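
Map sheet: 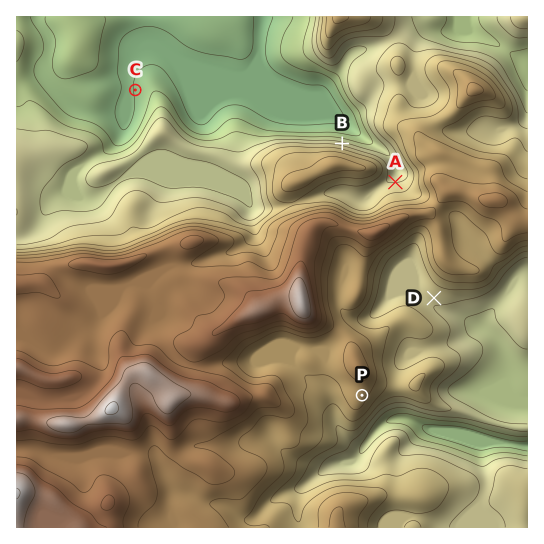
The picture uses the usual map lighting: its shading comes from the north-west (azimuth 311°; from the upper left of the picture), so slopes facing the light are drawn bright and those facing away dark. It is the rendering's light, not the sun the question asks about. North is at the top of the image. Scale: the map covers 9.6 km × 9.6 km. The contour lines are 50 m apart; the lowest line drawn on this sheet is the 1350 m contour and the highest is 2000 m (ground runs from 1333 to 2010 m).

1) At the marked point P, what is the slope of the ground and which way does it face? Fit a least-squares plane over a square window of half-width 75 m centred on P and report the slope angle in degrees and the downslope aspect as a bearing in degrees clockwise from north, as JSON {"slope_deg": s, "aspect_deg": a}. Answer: {"slope_deg": 6, "aspect_deg": 125}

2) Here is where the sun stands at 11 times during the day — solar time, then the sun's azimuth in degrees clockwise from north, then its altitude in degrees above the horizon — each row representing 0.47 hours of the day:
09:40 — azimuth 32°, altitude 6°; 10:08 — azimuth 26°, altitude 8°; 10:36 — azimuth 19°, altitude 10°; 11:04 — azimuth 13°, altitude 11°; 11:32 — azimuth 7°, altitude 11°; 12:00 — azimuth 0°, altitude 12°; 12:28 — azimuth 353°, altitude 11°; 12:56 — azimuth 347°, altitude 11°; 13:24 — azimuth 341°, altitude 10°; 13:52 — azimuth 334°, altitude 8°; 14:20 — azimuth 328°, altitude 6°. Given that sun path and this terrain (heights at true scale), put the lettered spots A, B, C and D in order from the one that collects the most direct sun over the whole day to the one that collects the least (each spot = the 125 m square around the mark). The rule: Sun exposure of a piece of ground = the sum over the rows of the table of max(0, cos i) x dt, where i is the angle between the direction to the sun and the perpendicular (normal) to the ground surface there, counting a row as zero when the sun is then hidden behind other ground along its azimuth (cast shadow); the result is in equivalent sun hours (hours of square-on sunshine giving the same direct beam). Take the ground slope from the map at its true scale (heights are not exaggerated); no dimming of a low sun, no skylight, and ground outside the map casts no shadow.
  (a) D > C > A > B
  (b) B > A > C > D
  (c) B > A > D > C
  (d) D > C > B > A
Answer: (b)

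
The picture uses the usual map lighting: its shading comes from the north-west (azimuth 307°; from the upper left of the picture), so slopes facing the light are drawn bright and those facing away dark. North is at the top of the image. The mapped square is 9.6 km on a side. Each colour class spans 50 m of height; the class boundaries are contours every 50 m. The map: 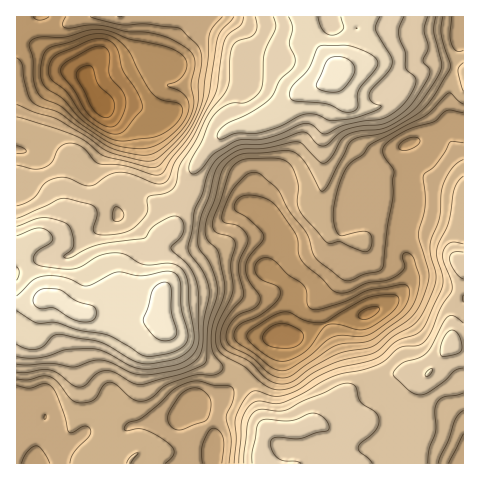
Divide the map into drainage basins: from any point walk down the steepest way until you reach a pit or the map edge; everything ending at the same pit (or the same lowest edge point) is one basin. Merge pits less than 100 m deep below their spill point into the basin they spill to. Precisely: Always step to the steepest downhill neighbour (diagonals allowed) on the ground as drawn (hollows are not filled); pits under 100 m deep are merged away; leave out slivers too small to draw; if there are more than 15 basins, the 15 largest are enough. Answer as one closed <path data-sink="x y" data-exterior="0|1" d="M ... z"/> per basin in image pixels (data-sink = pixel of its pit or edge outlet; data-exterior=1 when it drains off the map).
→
<path data-sink="280 335" data-exterior="0" d="M463 16l-95 0 0 22-2 9-5 9-7 8-15 7-11 11-28 10-21 20-22 10-29 8-22 20-13 19-3 21-13 19-3 20-7 5-3 5-2 17 3 28-3 15 0 21-24-3-22-17-12 2-20 12-9-3-19-13-13 0-9 4-18 2 1 160 245 0-2-9 1-15 6-13 31 2 15-6 6 0 14-12 14-18 48-19 29 2 8-7 19-26 7 4 6 1z"/><path data-sink="102 104" data-exterior="0" d="M367 16l-350 0-1 286 40-4 19 13 9 3 20-12 12-2 22 17 8 2 15 0 1-20 3-15-3-28 2-17 3-5 7-5 3-20 13-19 3-21 10-15 25-24 29-8 22-10 21-20 28-10 11-11 15-7 7-8 5-9 2-9z"/><path data-sink="463 463" data-exterior="1" d="M451 343l-25 32-31-1-41 15-14 10-7 12-10 10-7 3 9 3 5 5 4 10 5 22 125-1 0-114z"/>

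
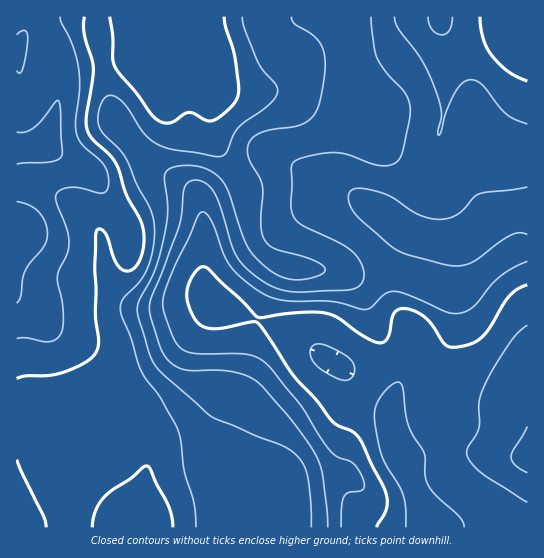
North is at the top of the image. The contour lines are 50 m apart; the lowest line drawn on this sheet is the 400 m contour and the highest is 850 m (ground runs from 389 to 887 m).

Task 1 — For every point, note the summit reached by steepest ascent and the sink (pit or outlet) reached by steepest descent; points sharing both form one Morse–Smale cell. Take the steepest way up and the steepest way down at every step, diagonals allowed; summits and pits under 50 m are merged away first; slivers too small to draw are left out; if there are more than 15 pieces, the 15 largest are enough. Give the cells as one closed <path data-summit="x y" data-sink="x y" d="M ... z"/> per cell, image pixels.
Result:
<path data-summit="17 226" data-sink="527 457" d="M95 16l-79 1 0 510 511 1 1-367-29-1-13-5-7 0-45 34-9 2-37-40-8-13-1-8-20-15-10-3-9 35-1 20 5 16 19 18-9-4-16 0-25 10-90 69-11 13-1 10-7-16 0-61-4-21-14-17-32-17-17-17-20-25-12-42-9-49z"/><path data-summit="170 17" data-sink="527 457" d="M326 16l-230 1 0 17 7 36 9 41 5 14 20 25 17 17 32 17 14 17 4 21 0 61 6 14 2-8 11-13 82-64 22-12 11-3 21 1-15-15-5-16 1-20 9-36-24-3-12-4-24-13-22-1 12-2 8-4 8-7 16-35 18-16z"/><path data-summit="17 226" data-sink="527 29" d="M527 16l-186 0-10 9 16 19 18 11 12-2 14-6 12-8 10-12 2 7-10 10-35 19-11 10-7 14-3 24 10 4 20 15 1 8 8 13 37 40 9-2 45-34 7 0 13 5 29-1z"/><path data-summit="170 17" data-sink="527 29" d="M330 25l-19 17-16 35-8 7-20 7 22 0 32 16 28 4 3-24 7-14 11-10 35-19 10-10-2-7-10 12-12 8-14 6-12 2-18-11z"/>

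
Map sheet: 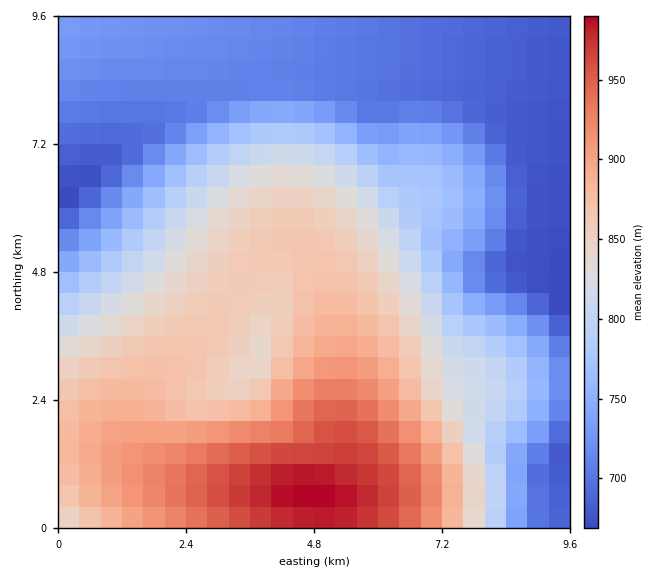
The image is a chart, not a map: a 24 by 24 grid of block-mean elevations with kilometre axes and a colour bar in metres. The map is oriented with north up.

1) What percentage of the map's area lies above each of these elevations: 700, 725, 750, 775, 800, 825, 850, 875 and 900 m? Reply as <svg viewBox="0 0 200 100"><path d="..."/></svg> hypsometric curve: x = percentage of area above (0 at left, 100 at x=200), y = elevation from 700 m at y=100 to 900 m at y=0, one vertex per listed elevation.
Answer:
<svg viewBox="0 0 200 100"><path d="M166 100l-30-12-12-13-12-13-12-12-12-12-14-13-28-13-15-12"/></svg>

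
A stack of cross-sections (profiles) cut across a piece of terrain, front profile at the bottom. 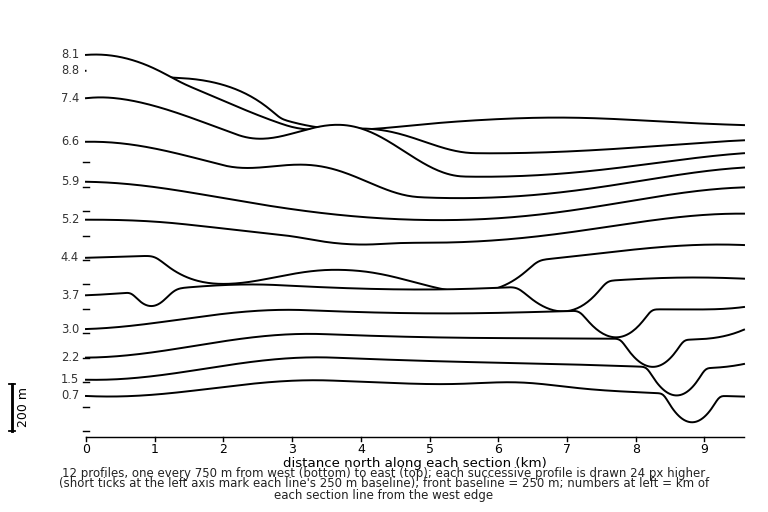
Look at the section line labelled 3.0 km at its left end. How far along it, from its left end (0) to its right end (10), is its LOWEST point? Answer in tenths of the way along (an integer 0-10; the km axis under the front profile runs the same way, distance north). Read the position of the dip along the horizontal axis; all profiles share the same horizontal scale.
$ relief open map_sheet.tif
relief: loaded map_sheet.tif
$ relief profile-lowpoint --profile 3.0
8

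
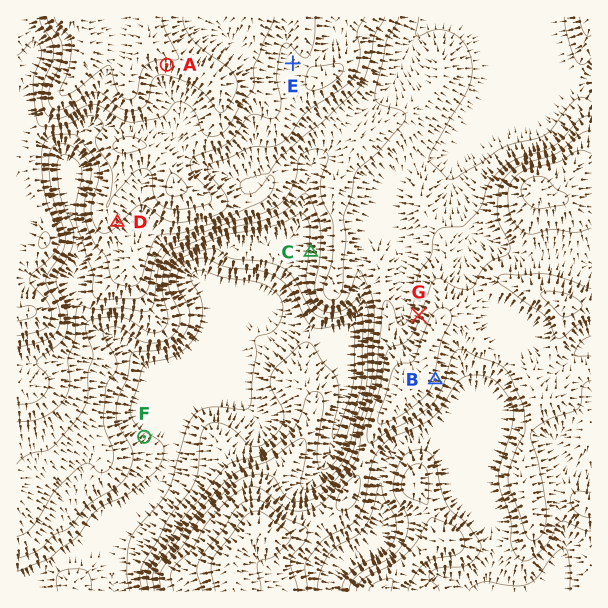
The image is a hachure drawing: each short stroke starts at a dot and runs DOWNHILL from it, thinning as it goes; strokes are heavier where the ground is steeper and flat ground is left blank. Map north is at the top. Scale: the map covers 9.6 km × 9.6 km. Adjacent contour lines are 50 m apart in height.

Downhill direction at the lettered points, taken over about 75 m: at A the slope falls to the S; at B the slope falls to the E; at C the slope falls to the W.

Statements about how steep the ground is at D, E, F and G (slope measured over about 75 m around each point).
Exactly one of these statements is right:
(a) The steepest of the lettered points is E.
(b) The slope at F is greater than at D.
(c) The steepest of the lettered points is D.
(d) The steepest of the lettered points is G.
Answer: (d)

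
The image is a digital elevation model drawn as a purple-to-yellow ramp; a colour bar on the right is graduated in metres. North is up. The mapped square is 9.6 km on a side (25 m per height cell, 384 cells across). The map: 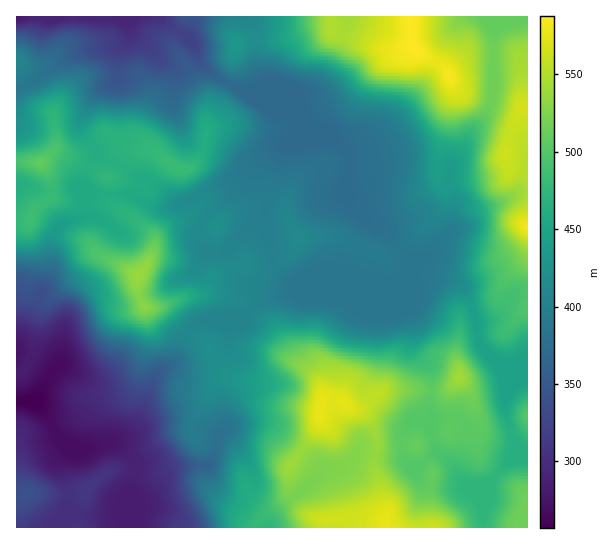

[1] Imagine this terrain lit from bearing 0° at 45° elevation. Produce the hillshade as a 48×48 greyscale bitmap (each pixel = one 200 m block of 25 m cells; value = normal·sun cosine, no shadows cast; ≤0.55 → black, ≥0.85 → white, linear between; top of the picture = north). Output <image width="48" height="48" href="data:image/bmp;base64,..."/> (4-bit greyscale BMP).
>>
<image width="48" height="48" href="data:image/bmp;base64,Qk32BAAAAAAAAHYAAAAoAAAAMAAAADAAAAABAAQAAAAAAIAEAAATCwAAEwsAABAAAAAAAAAAAAAAABEREQAiIiIAMzMzAERERABVVVUAZmZmAHd3dwCIiIgAmZmZAKqqqgC7u7sAzMzMAN3d3QDu7u4A////AGZ3iIiIiIiYdVeJh2ZomYiIiKu7y5iZmGZniHeIiIiHZWiZl2aJqpmZmau7y5iJmHZnh3d4iIh2VYmYmGeaqqqpmqqrupiIiJmZmId3d3d3Z5mImHeJmaqpqqmZmIiImaq7qql3d3d3iqmJl2d4iJmZqqmIh3d5q6qqqrqYiIh3iZmahnh3iIiJmpiIdmZ5q5mZmZqqiHdlVnmqd5qHdniIiIeIdnd3mZmIiIiZiHZEVnmpiaqWVWeIiIeHd3d3h4iId3d3eHZVd3iZmaqGVWZ3iImHd4d4hpmYd3ZmZ3d3d3eIiYh2Z2VXd4iIiIeJhqqYd3dmZmZ4h2ZmeHd3d2ZnZneId3iaiJmId3d2ZmZnh2ZWeIiZiHiHZmd3ZniZmnd4iIh3Zmd3h3ZniZqpmZmYh3eIZXiYm2Z4mZh3ZWeIiHd4iId4qqmaqZmZhnmYiXd4mYdmZVeIiIiZh1Vpqqq8zLupmaqYiId3iGVVVURnd4iZhmeKq83d3MuZq7uXeId3d1Q0RDNGd4mIiJq7ze/u3Luqq7p1Z3dmdlMhERNWeJmZq7zd3u7t3czLuphlVWZWZlMQABJGiZiZqr3u3My7vMvLuph3ZVVVVUMzISIkZ4iImrzNy6qZmaqqqpd4dlZkMzRmVWZTRWd4iru7upiIiImaqpdnh2Z1ISV2Z5uoZmeIiJmZmIiIiIiZq5d3iHZmQkZlZ3m7qYiIiIiIiIiIiIiJqoeHd1VFVERFeGV5qZiHeHd4iIiIiIiImGZ3ZjNFVDRYqnVXiZmIiHZneIh3eIiIiHd3dhI0RVebzKd4iJmYiIdmd3d4iIiIiIiHZSI0V4m7u6mJh3eJiIh3d3iJmHd3iJmGVERGeaqpiauYd3eIiIiIiImZmId3eJmGRXZWeaqHeLyoeIiIiIiZmZmYiIh3Zmd3eIhlV4h4iaqpiJmIiIiZmZmIh3d3ZmZoqpmGd3iImYd3iImYiImIiIiIiHdmZmVHmomHiId3iHZUV4iZiJmIiIiIiIdmdmVFaHZnd3d3eHZDNGiImZmIiIiIiIh3d2ZmZ1Vnd3iYd3ZnZEaIiZmYiIiIiIiHeHdnd5mXd4iId3eap2VoiZmZiIiIiIiHd4d3iMy5iZiIiImrqHZWeIiZmYiIiHd2ZniYiLuqmqiIiavLqHdmeIiIiIeHd3ZVRGiZh5mJmqqqq83bmYh3iIiIh3d3d2VDM0eJh5iJibzd3dzKmqmamYiId2ZmZVQzMiWJh6qqma3u7cqpq7u7mIiId2VDMzNEQzWJmKzcupvMy6mavMy5iIiHd2QgABJFVmaImYrNypiaqqqqrMp3eHdmZUMQAAFGZ4iImWiby6mZmaqpq5ZFZmQyIiIhESJGiIiIiYmZq7uqqqqYqWVFVEMhAAE1VVVomYiIiLu6maqqqqiJqHdmVERDACNXiHeJqZiIidzMqZmZqZiah3eId2ZlRFeImIiZqpmJquzN3LuqmZmXZnmpiIdmZ4iJiIiImqmJqu3N7cu6maqWZ4qpmIh2eIiYiIiIiqmImg=="/>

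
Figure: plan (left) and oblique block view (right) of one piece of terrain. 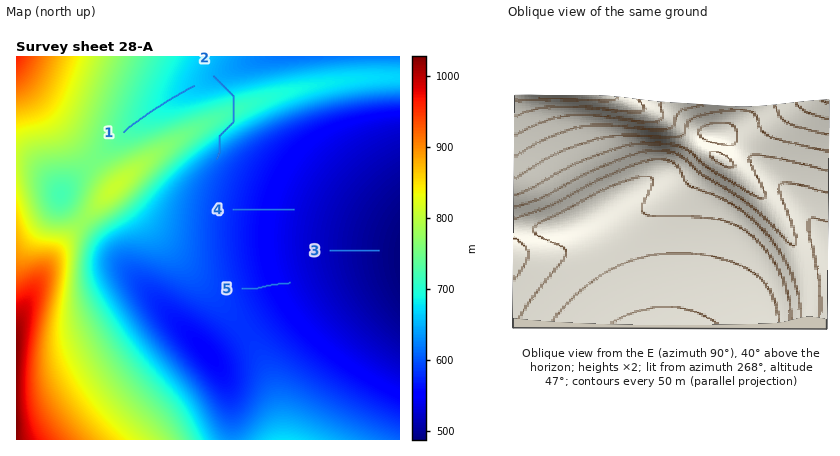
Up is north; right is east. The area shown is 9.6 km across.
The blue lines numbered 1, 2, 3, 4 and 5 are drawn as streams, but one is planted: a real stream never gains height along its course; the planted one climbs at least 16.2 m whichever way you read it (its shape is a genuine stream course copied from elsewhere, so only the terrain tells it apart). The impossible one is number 2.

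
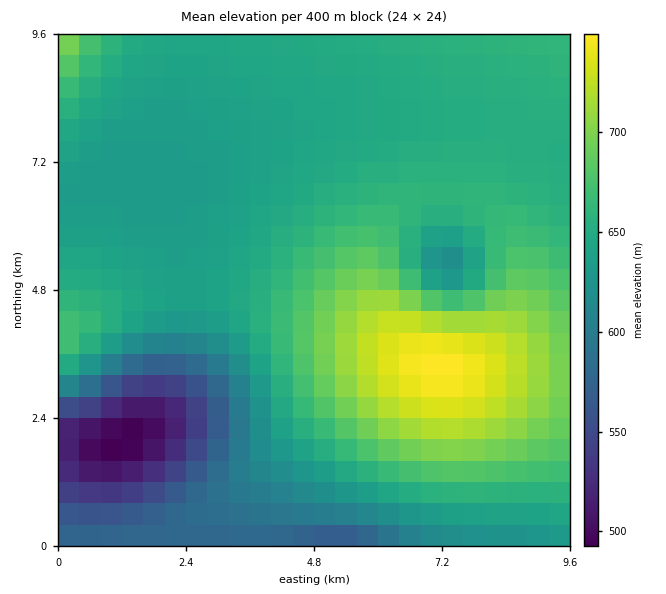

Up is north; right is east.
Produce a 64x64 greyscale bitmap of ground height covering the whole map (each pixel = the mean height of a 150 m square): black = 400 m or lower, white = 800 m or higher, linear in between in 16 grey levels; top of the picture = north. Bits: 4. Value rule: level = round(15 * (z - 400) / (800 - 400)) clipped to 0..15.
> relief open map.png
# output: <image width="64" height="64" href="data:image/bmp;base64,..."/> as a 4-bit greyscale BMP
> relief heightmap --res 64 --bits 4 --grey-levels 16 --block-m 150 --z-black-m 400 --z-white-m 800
<image width="64" height="64" href="data:image/bmp;base64,Qk12CAAAAAAAAHYAAAAoAAAAQAAAAEAAAAABAAQAAAAAAAAIAAATCwAAEwsAABAAAAAAAAAAAAAAABEREQAiIiIAMzMzAERERABVVVUAZmZmAHd3dwCIiIgAmZmZAKqqqgC7u7sAzMzMAN3d3QDu7u4A////AHd3d3d3d3d3d3d3d3d3ZmZmZmZmd3eIiIiIiIiIiIiJd3d3d3d3d3d3d3d3d3d3d3ZmZ3d3eIiIiIiIiIiJmZlmZmZmd3d3d3d3d3d3d3d3d3d3d4iIiIiJmZmZmZmZmWZmZmZmZ3d3d3d3d3d3d3d3d4iIiIiJmZmZmZmZmZmZZmZmZmZmZ3d3d3d3d3d3iIiIiIiImZmZmZmZmZmZmZlmZVVWZmZmZ3d3d3d3eIiIiIiIiZmZmZmZmZmZmZmZmVVVVVVVZmZmd3d3d3iIiIiIiJmZmZmZqqqqqqqqqqqqVVVVVVVVZmZnd3d4iIiIiIiZmZmZqqqqqqqqqqqqqqpVVERERVVVZmZ3d3iIiIiImZmZmqqqqqqqqqqqqqqqqlVERERERVVWZnd3eIiIiJmZmZqqqqqqq7u7uqqqqqqqVERERERERVVmZ3d4iIiJmZmZqqqqq7u7u7u7u7uqqqpUREQzREREVVZmd3iIiJmZmaqqqru7u7u7u7u7u7u6qlREQzMzRERVVmZ3eIiJmZmaqqqru7u7u7u7u7u7u7u7VEREMzNEREVVZnd4iJmZmaqqq7u7u8zMzMzMu7u7u7tEREREM0RERVVmZ3iImZmaqqq7u7vMzMzMzMzMu7u7u1VURERERERFVWZneIiZmaqqq7u7zMzMzMzMzMzMu7u7VVVUREREREVVZmd4iJmaqqq7u7zMzMzMzMzMzMzLu7tmZlVUREREVVVmd3iImZqqq7u7zMzMzd3d3czMzMy7u3d2ZlVVVFVVVmZ3eImZqqqru7zMzM3d3d3d3MzMzLu7h3dmZVVVVVVmZneIiZmqqru7vMzM3d3d3d3dzMzMy7uIh3dmZlVVVmZnd4iJmaqqu7vMzM3d3d3d3d3czMzLu5mIh3dmZmZmZnd4iJmaqqu7u8zMzd3d3d3d3dzMzMu7qZmIh3d2ZmZ3d4iImZqqq7u8zMzd3d3d3d3d3MzMy7uqmZiId3d3d3d4iImZqqqru7zMzN3d3d3d3d3czMzLu6qpmZiIh3d3eIiImZmqqqu7vMzM3d3d3d3d3dzMzMu7qqqpmYiIiIiIiImZmaqqu7u8zMzN3d3d3d3czMzMu7uqqqqZmYiIiIiImZmaqqq7u7zMzM3d3d3MzMzMzMy7u6qqqpmZmZmIiZmZmZqqqqu7vMzMzMzMzMzMzMzMy7u7qqqqqZmZmZmZmZmZmqqqq7u7zMzMzMzMy7zMzMy7u7uqqqqpmZmZmZmZmZmaqqqru7vMzMzMy7u7u7u7u7u7u6qqqpmZmZmZmZmZmZqqqqu7u7zMzMu7uqqqu7u7u7u7qqqpmZmZmZmZmZmZmqqqqru7u7zLu7qqqqqqu7u7u7qamZmZmZmZmZmZmZmaqqqqu7u7u7u7qpmZmaqru7u7qpmZmZmZmZmZmZmZmZmqqqqru7u7u7qpmYiZmqq7u7qqmZmZmZmZmZmZmZmZmaqqqqq7u7u7qqmYiImaqqu7qqqZmZmZmZmZmZmZmZmZmqqqqqu7u7qqmYiIiZqqqqqqqpmZmZmZmZmZmZmZmZmaqqqqqru7qqqZmIiZmqqqqqqqmZmZmZmZmZmZmZmZmZmqqqqqqqqqqpmZiZmaqqqqqqqZmZmZmZmZmZmZmZmZmaqqqqqqqqqqmZmZmZqqqqqqqpmZmZmZmZmZmZmZmZmZmqqqqqqqqqqpmZmZqqqqqqqqmZmZmZmZmZmZmZmZmZmZqqqqqqqqqqqZmZqqqqqqqqqZmZmZmZmZmZmZmZmZmZmaqqqqqqqqqqqqqqqqqqqqqpmZmZmZmZmZmZmZmZmZmZmqqqqqqqqqqqqqqqqqqqqqmZmZmZmZmZmZmZmZmZmZmZqqqqqqqqqqqqqqqqqqqqqZmZmZmZmZmZmZmZmZmZmZmZqqqqqqqqqqqqqqqqqqqZmZmZmZmZmZmZmZmZmZmZmZmZqqqqqqqqqqqqqqqqqZmZmZmZmZmZmZmZmZmZmZmZmZmZqqqqqqqqqqqqqqqZmZmZmZmZmZmZmZmZmZmZmZmZmZmZqqqqqqqqqqqqmZmZmZmZmZmZmZmZmZmZmZmZmZmZmZmZmaqqqqqqqpmZmZmZmZmZmZmZmZmZmZmZmZmZmZmZmZmZmZmZmZmZmZmZmZmZmZmZmZmZmZmZmZmZmZmZmZmZmZmZmZmZmZmZmZmZmZmZmZmZmZmZmZmZmZmZmZmZmZmZmZmZmZmZmZmZmZmZmZmZmZmZmZmZmZmZmZmZmZmZmZmZmZmZmZmZmZmZmpmZmZmZmZmZmZmZmZmZmZmZmZmZmZmZmZmZmZmZmZqqqZmZmZmZmZmZmZmZmZmZmZmZmZmZmZmZmZmZmZmaqqqpmZmZmZmZmZmZmZmZmZmZmZmZmZmZmZmZmZmZqqqqqqqZmZmZmZmZmZmZmZmZmZmZmZmZmZmZmZmZmaqqqqqqqqmZmZmZmZmZmZmZmZmZmZmZmZmZmZmZmZmqqqqqqqqqqpmZmZmZmZmZmZmZmZmZmZmZmZmZmZmZqqqqqqqqq6qqqZmZmZmZmZmZmZmZmZmZmZmZmZmZmaqqqqqqqqqruqqpmZmZmZmZmZmZmZmZmZmZmZmZmZmqqqqqqqqqqqu6qqqZmZmZmZmZmZmZmZmZmZmZmZmZqqqqqqqqqqqqq7uqqqmZmZmZmZmZmZmZmZmZmZmZmaqqqqqqqqqqqqqsu7qqqpmZmZmZmZmZmZmZmZmZmZmqqqqqqqqqqqqqqq"/>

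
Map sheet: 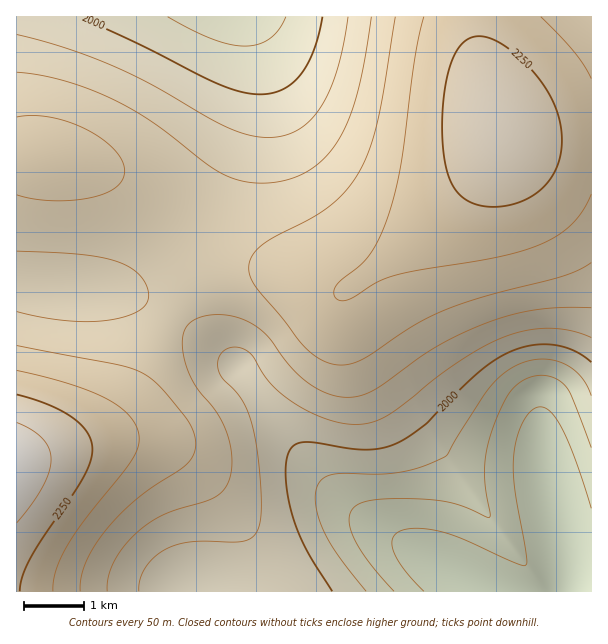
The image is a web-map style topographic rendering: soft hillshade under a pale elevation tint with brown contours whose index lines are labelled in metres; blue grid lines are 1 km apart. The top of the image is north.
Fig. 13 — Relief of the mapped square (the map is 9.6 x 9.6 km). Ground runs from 1800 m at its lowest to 2330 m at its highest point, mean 2090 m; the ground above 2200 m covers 17.3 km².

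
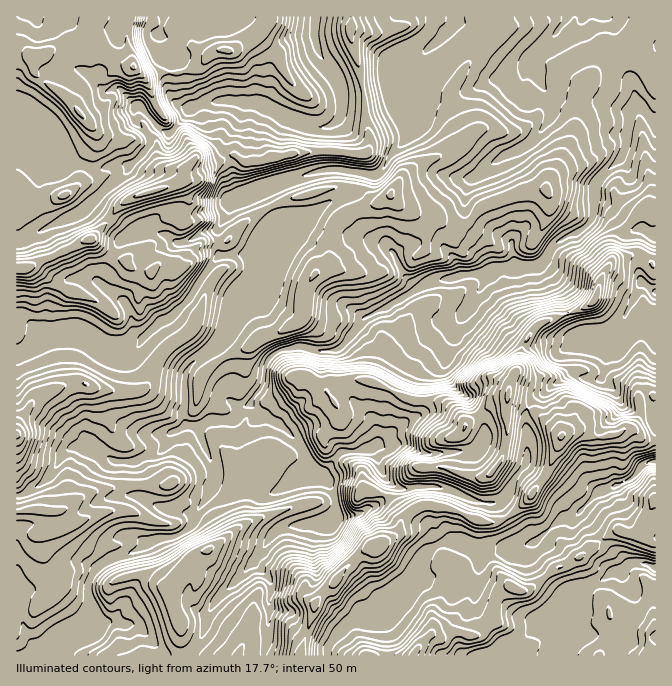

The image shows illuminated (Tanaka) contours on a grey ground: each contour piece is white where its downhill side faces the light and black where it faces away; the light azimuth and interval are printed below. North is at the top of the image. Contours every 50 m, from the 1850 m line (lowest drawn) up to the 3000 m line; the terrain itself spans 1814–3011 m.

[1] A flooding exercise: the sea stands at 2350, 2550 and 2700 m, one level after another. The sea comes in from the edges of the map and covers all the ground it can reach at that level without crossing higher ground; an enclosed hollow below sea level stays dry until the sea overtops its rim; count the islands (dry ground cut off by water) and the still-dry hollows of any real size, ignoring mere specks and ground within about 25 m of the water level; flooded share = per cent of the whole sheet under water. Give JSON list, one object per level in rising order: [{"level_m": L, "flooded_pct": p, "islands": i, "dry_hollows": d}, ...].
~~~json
[{"level_m": 2350, "flooded_pct": 45, "islands": 2, "dry_hollows": 0}, {"level_m": 2550, "flooded_pct": 67, "islands": 2, "dry_hollows": 0}, {"level_m": 2700, "flooded_pct": 86, "islands": 1, "dry_hollows": 0}]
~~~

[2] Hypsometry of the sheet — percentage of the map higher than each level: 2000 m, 93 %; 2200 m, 76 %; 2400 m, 48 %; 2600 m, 27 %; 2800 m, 6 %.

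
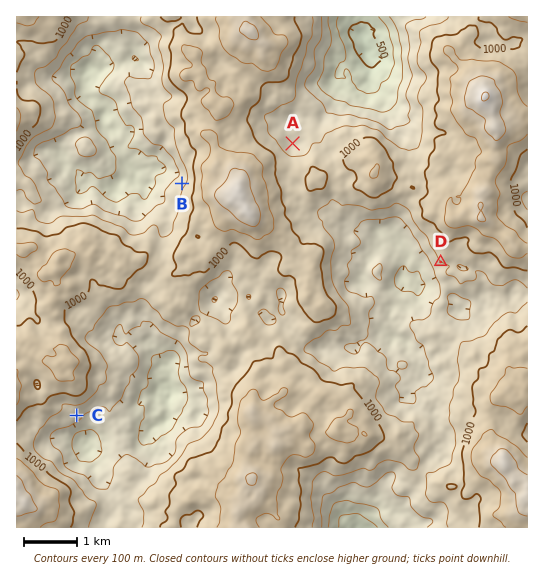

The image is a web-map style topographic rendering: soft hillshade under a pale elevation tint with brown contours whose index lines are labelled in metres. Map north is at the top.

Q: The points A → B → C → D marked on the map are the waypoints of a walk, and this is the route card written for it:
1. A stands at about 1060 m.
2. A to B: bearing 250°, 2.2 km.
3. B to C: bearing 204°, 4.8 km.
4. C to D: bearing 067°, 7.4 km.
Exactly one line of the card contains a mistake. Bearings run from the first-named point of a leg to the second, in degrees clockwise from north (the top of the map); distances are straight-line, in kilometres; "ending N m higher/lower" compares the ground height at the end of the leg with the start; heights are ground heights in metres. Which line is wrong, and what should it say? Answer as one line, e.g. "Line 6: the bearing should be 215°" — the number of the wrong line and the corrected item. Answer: Line 1: the height should be about 820 m.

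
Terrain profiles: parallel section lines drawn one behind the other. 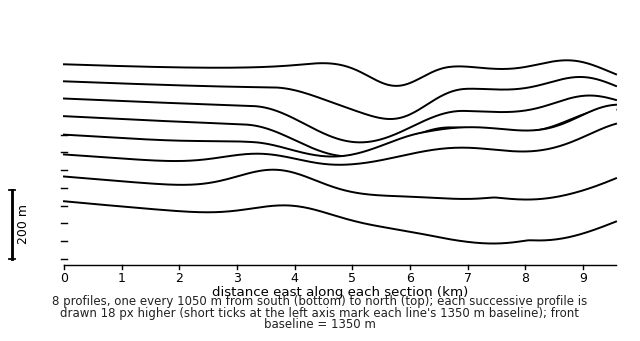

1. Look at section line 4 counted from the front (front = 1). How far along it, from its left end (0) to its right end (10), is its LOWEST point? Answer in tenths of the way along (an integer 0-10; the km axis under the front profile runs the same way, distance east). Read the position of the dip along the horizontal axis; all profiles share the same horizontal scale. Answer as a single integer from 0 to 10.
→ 5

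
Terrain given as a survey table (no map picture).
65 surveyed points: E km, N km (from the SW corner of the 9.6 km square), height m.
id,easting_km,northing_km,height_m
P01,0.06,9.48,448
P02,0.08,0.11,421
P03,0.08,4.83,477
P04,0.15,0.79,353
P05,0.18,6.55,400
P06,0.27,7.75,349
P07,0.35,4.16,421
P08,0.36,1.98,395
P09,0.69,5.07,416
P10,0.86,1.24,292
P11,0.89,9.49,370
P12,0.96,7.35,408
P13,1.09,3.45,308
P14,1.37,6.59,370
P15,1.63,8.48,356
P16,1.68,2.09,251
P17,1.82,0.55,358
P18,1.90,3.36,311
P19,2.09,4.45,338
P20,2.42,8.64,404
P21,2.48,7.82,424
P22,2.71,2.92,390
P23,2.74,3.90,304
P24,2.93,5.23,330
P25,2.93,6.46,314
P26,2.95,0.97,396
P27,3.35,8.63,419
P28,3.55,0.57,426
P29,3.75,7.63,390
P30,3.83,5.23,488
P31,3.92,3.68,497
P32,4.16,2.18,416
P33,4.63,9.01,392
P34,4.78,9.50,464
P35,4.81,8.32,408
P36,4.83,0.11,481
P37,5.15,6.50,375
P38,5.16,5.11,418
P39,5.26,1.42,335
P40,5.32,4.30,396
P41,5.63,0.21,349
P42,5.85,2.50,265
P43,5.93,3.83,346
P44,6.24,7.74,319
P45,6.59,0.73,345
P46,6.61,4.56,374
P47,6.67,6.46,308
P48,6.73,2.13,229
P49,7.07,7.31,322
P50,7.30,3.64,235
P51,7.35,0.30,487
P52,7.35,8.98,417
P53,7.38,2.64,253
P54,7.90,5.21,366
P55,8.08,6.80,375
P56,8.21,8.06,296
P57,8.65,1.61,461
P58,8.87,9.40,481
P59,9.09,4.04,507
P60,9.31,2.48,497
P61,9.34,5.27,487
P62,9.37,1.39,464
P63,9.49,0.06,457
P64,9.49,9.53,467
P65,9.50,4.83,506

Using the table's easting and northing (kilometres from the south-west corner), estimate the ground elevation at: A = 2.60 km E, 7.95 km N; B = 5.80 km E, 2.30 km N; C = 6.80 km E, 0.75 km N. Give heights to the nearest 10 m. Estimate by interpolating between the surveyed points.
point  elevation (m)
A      430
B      270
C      380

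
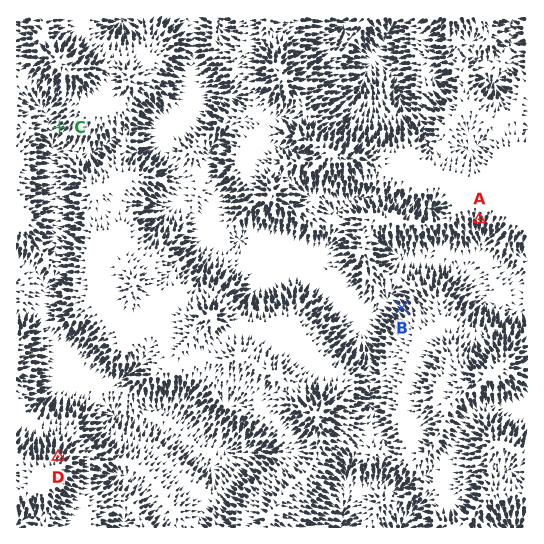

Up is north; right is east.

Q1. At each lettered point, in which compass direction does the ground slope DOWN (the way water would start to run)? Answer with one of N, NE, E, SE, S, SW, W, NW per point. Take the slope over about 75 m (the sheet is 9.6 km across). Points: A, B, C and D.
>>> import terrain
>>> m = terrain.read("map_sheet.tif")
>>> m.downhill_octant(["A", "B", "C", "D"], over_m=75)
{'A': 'S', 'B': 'NW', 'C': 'SW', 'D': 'N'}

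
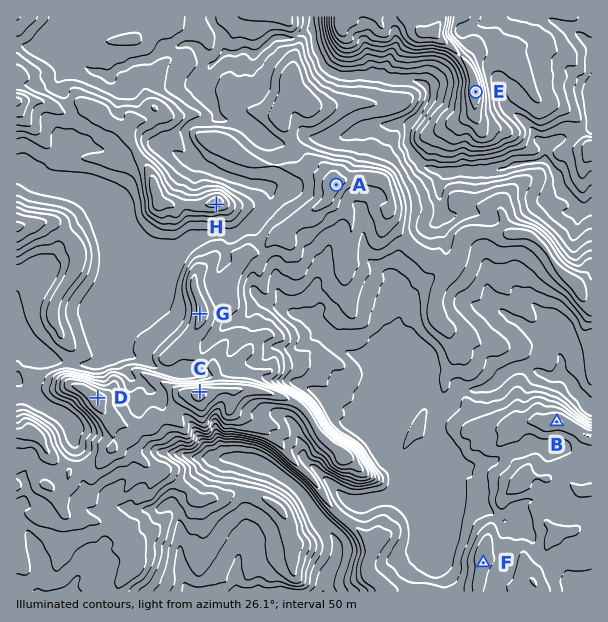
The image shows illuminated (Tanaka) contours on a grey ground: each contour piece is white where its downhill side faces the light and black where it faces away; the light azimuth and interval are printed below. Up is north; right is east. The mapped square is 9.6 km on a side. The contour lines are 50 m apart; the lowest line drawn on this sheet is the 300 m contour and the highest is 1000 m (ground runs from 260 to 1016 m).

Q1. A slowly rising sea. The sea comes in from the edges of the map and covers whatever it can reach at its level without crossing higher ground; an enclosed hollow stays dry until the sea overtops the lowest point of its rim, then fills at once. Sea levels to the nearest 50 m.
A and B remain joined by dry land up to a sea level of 500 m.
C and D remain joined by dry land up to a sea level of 850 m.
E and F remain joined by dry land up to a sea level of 450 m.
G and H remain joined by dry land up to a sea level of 650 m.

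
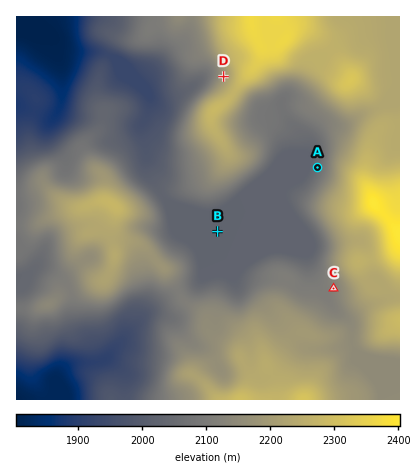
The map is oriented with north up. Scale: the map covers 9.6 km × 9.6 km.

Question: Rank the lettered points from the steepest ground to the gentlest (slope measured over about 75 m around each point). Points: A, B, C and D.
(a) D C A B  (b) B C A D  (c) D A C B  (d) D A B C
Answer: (c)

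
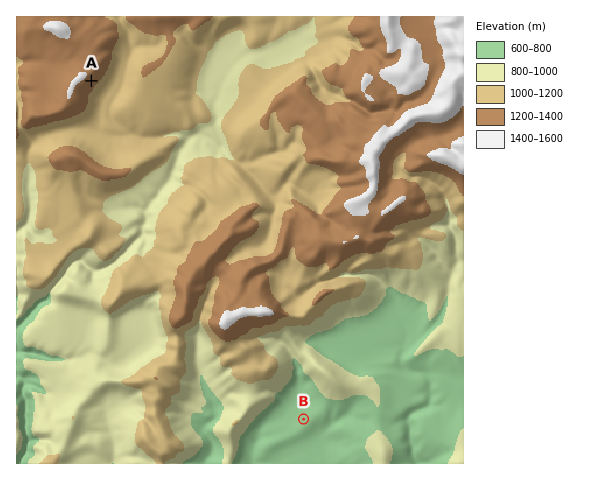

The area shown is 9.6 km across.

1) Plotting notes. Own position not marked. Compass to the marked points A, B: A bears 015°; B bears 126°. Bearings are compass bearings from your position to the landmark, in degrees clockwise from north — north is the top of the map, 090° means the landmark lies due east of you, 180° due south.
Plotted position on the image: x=50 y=235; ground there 1000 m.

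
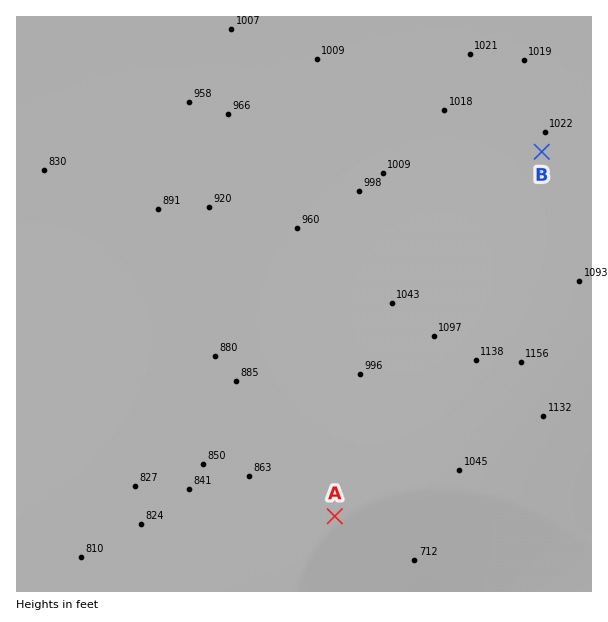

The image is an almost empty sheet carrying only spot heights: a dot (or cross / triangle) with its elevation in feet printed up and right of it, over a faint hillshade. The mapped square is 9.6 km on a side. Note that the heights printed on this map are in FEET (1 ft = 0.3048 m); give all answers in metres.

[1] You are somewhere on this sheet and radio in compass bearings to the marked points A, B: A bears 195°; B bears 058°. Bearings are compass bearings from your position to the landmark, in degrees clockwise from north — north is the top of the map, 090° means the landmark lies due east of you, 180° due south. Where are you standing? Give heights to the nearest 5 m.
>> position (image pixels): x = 410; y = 234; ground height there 315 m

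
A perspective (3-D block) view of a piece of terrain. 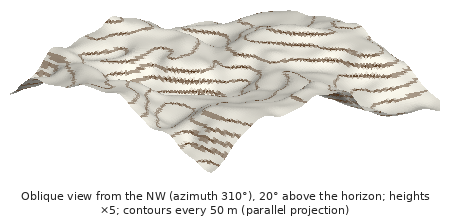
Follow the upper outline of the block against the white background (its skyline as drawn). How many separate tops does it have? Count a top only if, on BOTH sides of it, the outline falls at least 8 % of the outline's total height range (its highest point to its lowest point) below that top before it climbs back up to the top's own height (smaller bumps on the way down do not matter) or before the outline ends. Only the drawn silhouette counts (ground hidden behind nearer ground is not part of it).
2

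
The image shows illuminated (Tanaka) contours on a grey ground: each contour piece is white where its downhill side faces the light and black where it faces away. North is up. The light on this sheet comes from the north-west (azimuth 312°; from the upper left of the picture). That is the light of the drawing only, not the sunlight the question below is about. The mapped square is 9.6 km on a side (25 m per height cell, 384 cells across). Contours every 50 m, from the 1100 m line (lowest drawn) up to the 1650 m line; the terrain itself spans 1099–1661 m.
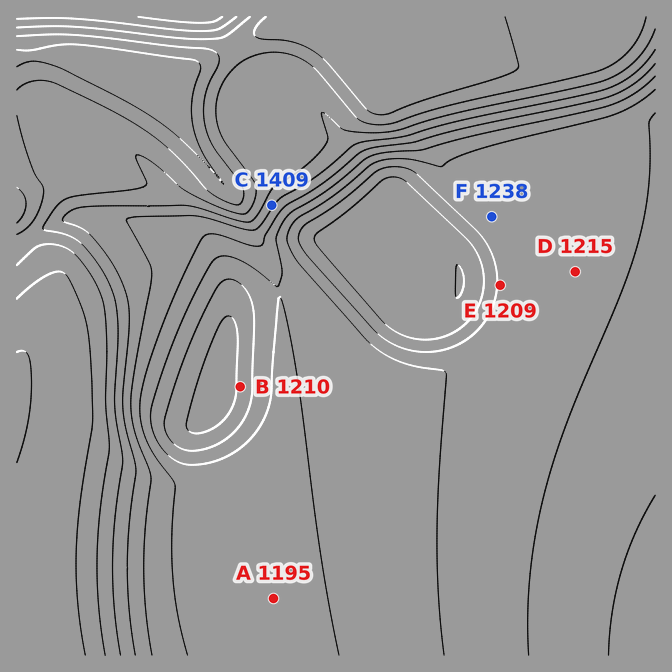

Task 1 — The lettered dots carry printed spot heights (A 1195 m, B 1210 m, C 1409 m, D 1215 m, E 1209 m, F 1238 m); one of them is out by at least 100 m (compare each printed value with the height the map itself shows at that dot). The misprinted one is A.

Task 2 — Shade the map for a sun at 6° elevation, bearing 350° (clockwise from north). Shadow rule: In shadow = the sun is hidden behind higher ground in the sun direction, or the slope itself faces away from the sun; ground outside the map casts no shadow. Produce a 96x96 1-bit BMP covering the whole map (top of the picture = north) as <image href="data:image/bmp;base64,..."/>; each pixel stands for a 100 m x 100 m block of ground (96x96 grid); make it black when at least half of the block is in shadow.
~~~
<image width="96" height="96" href="data:image/bmp;base64,Qk2+BAAAAAAAAD4AAAAoAAAAYAAAAGAAAAABAAEAAAAAAIAEAAATCwAAEwsAAAIAAAAAAAAA////AAAAAAAAAAAAAAAAAAAAAAAAAAAAAAAAAAAAAAAAAAAAAAAAAAAAAAAAAAAAAAAAAAAAAAAAAAAAAAAAAAAAAAAAAAAAAAAAAAAAAAAAAAAAAAAAAAAAAAAAAAAAAAAAAAAAAAAAAAAAAAAAAAAAAAAAAAAAAAAAAAAAAAAAAAAAAAAAAAAAAAAAAAAAAAAAAAAAAAAAAAAAAAAAAAAAAAAAAAAAAAAAAAAAAAAAAAAAAAAAAAAAAAAAAAAAAAAAAAAAAAAAAAAAAAAAAAAAAAAAAAAAAAAAAAAAAAAAAAAAAAAAAAAAAAAAAAAAAAAAAAAAAAAAAAAAAAAAAAAAAAAAAAAAAAAAAAAAAAAAAAAAAAAAAAAAAAAAAAAAAAAAAAAAAAAAAAAAAAAAAAAAAAAAAAAAAAAAAAAAAAAAAAAAAAAAAAAAAAAAAAAAAAAAAAAAAAAAAAAAAAAAAAAAAAAAAAAAAAAAAAAAAAAAAAAAAAAAAAAAAAAAAAAAAAAAAAAAAAAAAAAAAAAAAAAAAAAAAAAAAAAAAAAAAAAAAAAAAAAAAAAAAAAAAAAAAAAAAAAAAAAAAAAAAAAAAAAAAAAAAAAAAAAAAAAAAAAAAGABgAAAAAAAAAAAAOAD8AAAAAAAAAAAAOAH+AAAAAAAAAAAAOOP+AAAAAAAAAAAAOPP/AAAAAAAAAAAAGf//AAAAAAAAAAAAAf//AAAAAAAAAAAAAP//AAAAAAAAAAAAAP//gAAHwAAAAAAAAP//gAAP8AAAAAAAAP//gAA//AAAAAAAAH//gAB//gAAAAAAAH//gAD//wAAAAAAAD//wAH//4AAAAAAAD//wAf//8AAAAAAAD//wD///+AAAAAAAB//wP///+AAAAAAAB//4/////AAAAAAAB////////+AAAAAAB//////////gAAAAD///////////AAAAH///////////5AAB/////////////AAf/////////////gB//////////////wH/////////////////////////////////////////////////////////////8f//////////////8H//////////////8D////B/////////8AAAP8A/////////8AAAf4Af////////8AAB/wAH////////8AAD/wAB////////8AAP/gAAf///////8AA//gAAP///////8AB//AAAD///////8AH/+AAAB///////8AP/8AAAB///////8Af/8AAAD///////8A//4AAAP///////8D//gHAB////////8P//APAH////////9//+APgf/wP////////4Afh//gB////////wAf///AAH///////AAf//+AAAH/////+AAP//+AAAAH////wAAD//8AAAAAH/8AAAAA//4AAAAAAP8AAAAAf/4AAAAAAD8AAAAAP/wAAAAAAB8AAAAAD/gAAAAAAA8AAAAAA+AAAAAAAAcAAAAAAAAAAAAAAAMAAAAAAAAAAAAAAAE="/>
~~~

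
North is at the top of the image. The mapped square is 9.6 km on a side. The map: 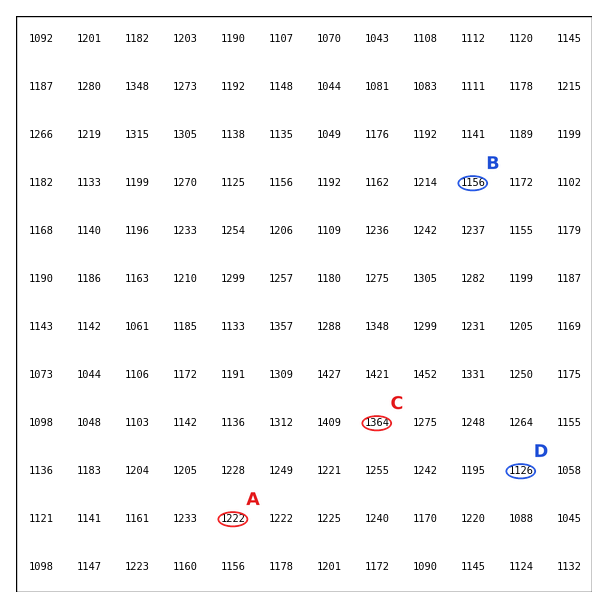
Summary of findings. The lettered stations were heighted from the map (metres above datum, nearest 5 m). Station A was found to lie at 1220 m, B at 1155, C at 1365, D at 1125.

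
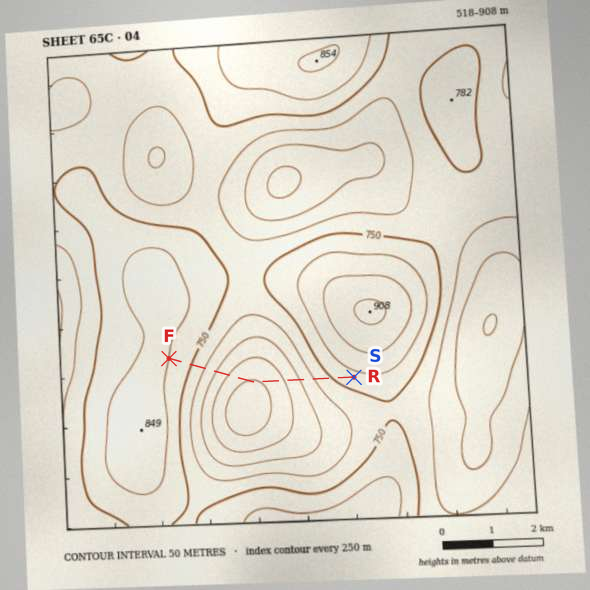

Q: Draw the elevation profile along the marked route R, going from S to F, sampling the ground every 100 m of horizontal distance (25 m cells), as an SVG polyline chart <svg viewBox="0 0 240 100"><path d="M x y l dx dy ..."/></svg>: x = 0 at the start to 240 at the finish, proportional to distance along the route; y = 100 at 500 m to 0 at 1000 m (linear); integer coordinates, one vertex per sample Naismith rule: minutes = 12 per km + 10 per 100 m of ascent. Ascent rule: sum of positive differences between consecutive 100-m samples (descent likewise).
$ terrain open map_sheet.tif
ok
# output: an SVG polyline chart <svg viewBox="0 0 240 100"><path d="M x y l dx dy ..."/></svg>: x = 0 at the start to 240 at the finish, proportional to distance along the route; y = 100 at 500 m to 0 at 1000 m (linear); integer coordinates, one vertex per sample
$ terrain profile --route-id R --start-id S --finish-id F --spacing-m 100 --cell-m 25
<svg viewBox="0 0 240 100"><path d="M0 44l6 1 6 1 7 1 6 2 6 2 6 3 6 2 6 3 7 4 6 3 6 4 6 3 6 3 6 3 7 3 6 2 6 2 6 2 6 2 7 0 6 1 6-1 6-2 6-2 6-3 7-3 6-3 6-4 6-4 6-5 6-3 7-4 6-4 6-3 6-3 6-2 7-2 6-2 5-1"/></svg>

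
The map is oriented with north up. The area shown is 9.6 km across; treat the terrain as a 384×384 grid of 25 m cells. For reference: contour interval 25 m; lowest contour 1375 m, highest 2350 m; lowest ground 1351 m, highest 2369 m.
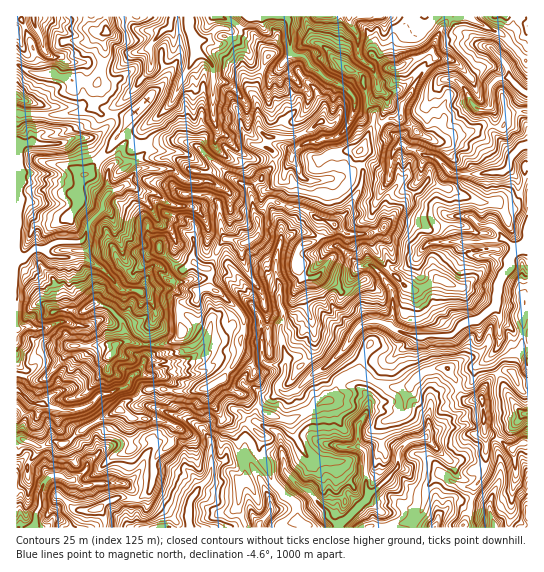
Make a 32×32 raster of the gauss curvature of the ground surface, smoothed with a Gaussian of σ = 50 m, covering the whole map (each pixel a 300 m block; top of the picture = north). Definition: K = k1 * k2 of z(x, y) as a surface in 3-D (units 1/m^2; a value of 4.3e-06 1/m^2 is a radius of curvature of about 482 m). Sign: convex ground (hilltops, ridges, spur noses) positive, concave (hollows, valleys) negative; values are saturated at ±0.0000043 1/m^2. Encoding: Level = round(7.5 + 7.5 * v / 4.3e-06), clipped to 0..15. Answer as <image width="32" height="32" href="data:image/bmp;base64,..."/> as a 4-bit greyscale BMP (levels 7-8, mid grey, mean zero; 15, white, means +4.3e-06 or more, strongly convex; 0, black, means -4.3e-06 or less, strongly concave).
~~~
<image width="32" height="32" href="data:image/bmp;base64,Qk12AgAAAAAAAHYAAAAoAAAAIAAAACAAAAABAAQAAAAAAAACAAATCwAAEwsAABAAAAAAAAAAAAAAABEREQAiIiIAMzMzAERERABVVVUAZmZmAHd3dwCIiIgAmZmZAKqqqgC7u7sAzMzMAN3d3QDu7u4A////AFjFhaeHh4hnl6dapoeMqXeWZneVl4eIbohmlVl3aDebZvhbpLd4eIZlmWpYd3eIddibT3WIiIh3mJeHd4eWh5pjlFl5R6V5dqh2t5zIaYnHwNCYZKVUhYpVdrVFaHh1C257c3mz98dneIdrqIh3ipeySJb0pqgNNYd4iGeFl4Z2dm8rgLddgNaHiHd3iISsiw9JnnlVh6j3WIiId3d3dVt5FmmW52d5D1lXZXd3iIh1k38HhwSWiZl4mKnHaYmHaIhV1EeptoiAuIdnh4hne4WW8fRWiWel3SR2Z6Kod3R5iHm3yHiJtoOKd6eoh3i2emeXdJ2nVkZ6qZc9iXWYimp5mIhycKdaZ257iICYd3dmNHg6ePyEJrhonUplioh3dqepWohA24d6pQlLHmaImJd4iWRky8damYaoaaeHhLiHeXinqCb0xXN5emdnZ4dmmHeHZKdXpukIt2iHeXcKd4JreIfTdogmhiindWfKiniOSpd2aHWIt5ZXqUuYWId4hXiHloZXiFhoZZaHaOqHd4eWh3hoh2XIaWiNeEQJd1V3pnd3d5mIf3WMZ/s4aHbYhYeIeImoZnWni4aIx2d4l8d4iHZ4lXlngMm21E90yGo6hliHiIiGZ56Qh3hHhtV5aInmiHdYd4aHSMaVd5tIa2d4Z4lol3iXd1mXlYaIZol4"/>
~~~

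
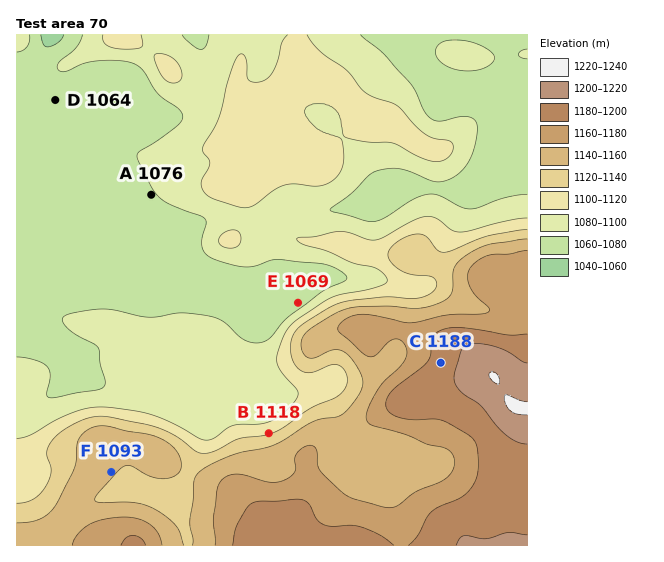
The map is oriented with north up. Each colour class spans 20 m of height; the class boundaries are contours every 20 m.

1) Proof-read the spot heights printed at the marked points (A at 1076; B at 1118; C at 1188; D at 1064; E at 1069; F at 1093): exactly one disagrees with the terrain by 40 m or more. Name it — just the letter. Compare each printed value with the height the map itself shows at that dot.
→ F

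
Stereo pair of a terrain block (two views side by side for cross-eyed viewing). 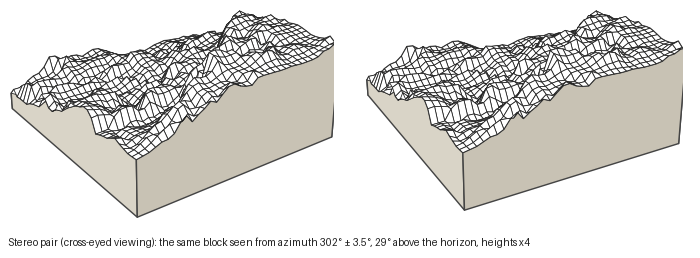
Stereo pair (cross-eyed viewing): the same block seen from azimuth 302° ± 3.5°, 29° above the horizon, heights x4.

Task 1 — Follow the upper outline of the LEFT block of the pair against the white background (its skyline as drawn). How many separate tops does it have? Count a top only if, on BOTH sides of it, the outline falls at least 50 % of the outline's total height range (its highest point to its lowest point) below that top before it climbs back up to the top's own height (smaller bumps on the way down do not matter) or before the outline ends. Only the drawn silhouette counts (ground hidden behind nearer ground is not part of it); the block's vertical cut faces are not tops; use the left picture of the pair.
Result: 0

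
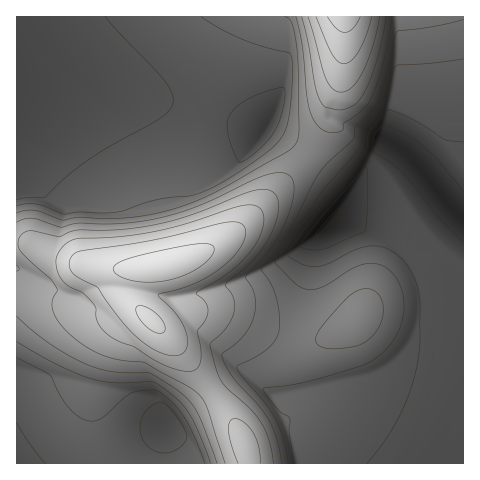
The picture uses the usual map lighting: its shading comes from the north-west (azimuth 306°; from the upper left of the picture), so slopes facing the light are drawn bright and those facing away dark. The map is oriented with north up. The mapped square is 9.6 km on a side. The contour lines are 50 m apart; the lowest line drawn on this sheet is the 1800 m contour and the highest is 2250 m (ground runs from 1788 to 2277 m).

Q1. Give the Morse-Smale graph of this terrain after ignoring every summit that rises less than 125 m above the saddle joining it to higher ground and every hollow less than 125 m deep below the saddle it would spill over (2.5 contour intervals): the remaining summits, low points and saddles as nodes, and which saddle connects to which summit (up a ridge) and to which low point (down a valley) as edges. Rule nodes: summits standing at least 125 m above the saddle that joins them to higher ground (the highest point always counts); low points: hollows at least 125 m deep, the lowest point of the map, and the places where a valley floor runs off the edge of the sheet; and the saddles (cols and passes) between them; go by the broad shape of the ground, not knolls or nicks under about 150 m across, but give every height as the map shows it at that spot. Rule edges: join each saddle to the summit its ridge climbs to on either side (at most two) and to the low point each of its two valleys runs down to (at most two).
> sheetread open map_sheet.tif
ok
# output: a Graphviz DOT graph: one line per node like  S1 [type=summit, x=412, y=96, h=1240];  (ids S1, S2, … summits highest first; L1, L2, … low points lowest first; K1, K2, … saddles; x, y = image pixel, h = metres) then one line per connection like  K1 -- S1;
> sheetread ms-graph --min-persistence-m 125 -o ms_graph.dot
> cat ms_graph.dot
graph terrain {
  S1 [type=summit, x=343, y=17, h=2277];
  S2 [type=summit, x=166, y=265, h=2274];
  L1 [type=low, x=326, y=228, h=1788];
  L2 [type=low, x=267, y=127, h=1857];
  L3 [type=low, x=166, y=424, h=1877];
  K1 [type=saddle, x=213, y=390, h=2119];
  K2 [type=saddle, x=313, y=153, h=2019];
  K3 [type=saddle, x=293, y=341, h=1994];
  K1 -- S2;
  K1 -- L1;
  K1 -- L3;
  K2 -- S1;
  K2 -- S2;
  K2 -- L1;
  K2 -- L2;
  K3 -- S1;
  K3 -- S2;
  K3 -- L1;
}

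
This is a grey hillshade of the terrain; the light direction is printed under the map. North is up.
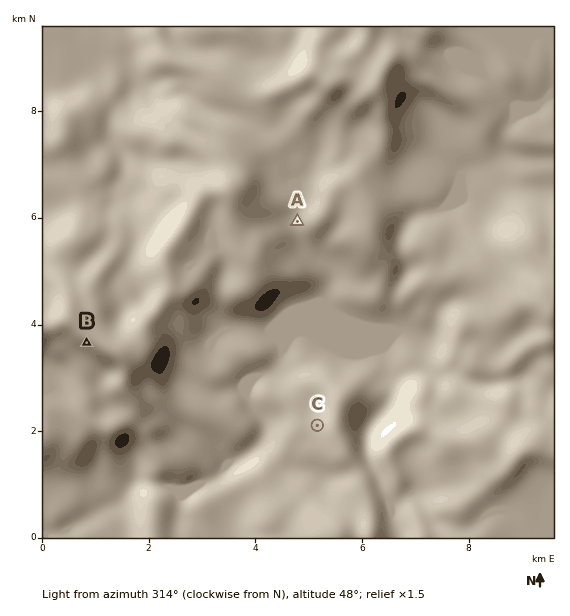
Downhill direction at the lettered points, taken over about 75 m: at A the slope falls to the W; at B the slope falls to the SW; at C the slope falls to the W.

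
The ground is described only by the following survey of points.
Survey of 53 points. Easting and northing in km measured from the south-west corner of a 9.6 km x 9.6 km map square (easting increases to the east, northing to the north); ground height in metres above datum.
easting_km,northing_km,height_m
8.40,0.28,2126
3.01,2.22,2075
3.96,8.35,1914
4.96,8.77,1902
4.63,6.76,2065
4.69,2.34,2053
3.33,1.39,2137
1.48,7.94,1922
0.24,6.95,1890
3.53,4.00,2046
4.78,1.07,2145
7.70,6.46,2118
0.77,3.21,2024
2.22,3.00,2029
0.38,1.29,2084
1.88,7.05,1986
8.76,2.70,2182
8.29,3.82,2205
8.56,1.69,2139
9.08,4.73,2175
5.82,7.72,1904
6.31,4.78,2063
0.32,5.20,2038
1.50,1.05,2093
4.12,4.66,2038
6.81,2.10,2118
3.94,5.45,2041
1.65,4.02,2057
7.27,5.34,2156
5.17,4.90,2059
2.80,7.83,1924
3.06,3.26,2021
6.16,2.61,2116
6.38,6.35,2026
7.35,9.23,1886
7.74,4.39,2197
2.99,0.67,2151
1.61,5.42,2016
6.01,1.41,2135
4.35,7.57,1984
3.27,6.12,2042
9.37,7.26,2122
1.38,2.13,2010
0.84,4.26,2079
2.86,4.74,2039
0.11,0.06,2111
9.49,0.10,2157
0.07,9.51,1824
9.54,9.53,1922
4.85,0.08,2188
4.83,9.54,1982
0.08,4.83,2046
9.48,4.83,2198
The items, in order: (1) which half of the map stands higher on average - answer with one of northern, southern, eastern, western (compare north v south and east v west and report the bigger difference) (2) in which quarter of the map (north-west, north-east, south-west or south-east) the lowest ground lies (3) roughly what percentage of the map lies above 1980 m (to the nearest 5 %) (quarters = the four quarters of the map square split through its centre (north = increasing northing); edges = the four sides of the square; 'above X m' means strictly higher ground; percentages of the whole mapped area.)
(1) On average the southern half of the map is the higher ground.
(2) Look to the north-west quarter for the lowest ground.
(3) About 75 % of the map lies above 1980 m.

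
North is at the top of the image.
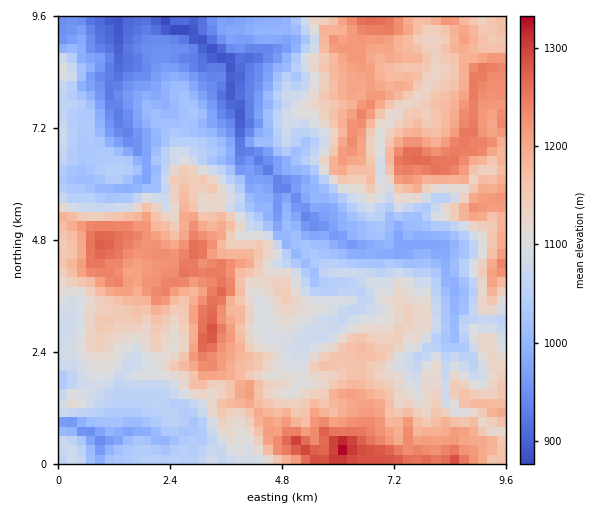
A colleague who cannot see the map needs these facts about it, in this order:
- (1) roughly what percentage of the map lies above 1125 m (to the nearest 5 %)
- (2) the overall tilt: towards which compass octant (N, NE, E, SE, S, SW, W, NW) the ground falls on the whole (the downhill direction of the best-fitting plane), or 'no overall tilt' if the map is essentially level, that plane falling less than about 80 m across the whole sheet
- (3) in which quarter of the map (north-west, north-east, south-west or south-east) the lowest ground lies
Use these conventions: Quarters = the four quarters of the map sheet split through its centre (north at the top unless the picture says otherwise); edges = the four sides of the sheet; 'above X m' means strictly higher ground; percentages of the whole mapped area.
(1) Ground above 1125 m makes up about 45 % of the sheet.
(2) Overall the map slopes down towards the north-west.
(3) The lowest point lies in the north-west quarter of the map.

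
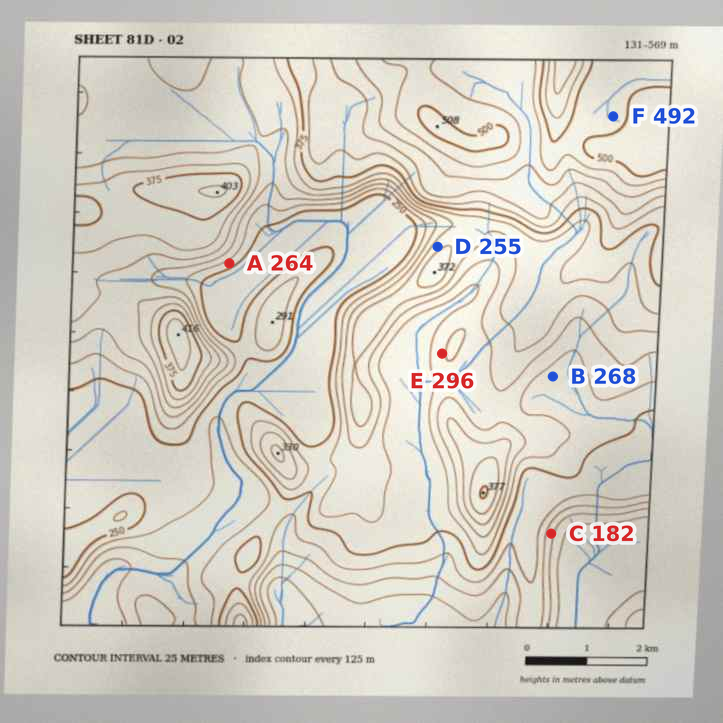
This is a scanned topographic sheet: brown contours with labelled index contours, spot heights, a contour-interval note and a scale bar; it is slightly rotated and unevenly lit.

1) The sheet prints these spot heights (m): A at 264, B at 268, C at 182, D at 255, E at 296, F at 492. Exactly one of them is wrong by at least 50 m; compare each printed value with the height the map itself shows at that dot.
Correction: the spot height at D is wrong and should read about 342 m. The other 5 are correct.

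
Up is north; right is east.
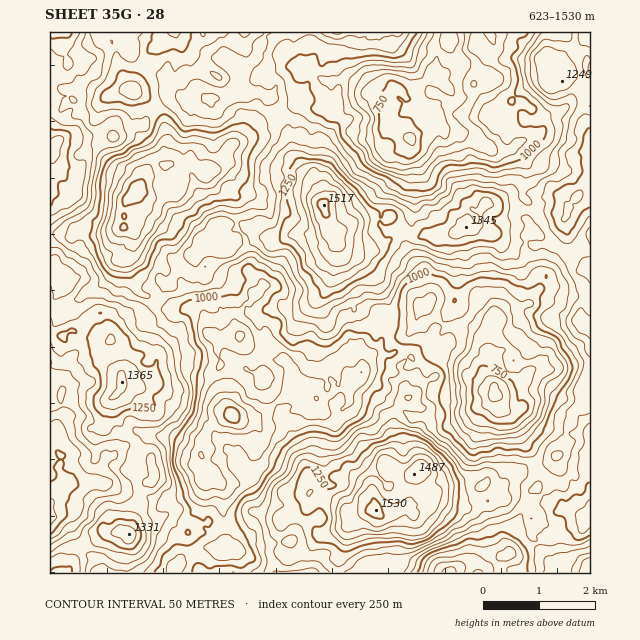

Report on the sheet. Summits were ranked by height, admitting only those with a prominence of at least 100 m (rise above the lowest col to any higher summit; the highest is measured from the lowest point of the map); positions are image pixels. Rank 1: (376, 510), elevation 1530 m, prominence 907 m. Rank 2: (324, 205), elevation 1517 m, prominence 432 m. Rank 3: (122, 382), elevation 1365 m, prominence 295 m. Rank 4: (466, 227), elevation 1345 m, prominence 129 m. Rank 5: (122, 531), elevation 1332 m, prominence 174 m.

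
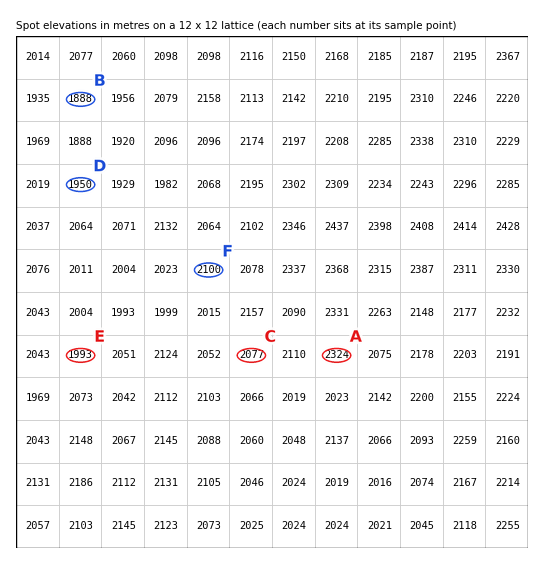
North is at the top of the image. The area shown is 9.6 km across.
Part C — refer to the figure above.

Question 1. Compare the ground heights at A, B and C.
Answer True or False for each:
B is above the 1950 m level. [False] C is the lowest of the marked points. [False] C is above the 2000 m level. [True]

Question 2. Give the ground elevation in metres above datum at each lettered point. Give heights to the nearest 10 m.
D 1950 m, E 1990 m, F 2100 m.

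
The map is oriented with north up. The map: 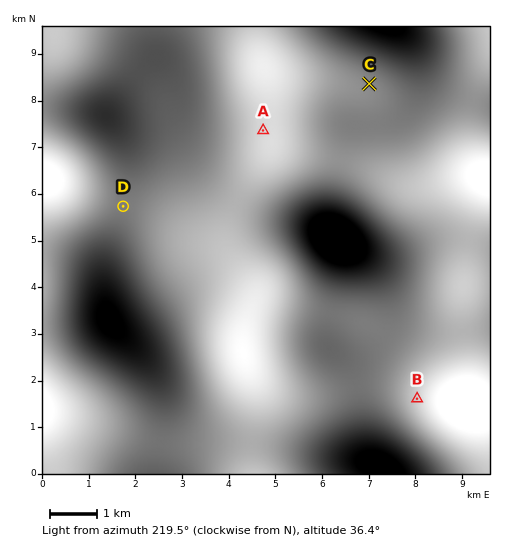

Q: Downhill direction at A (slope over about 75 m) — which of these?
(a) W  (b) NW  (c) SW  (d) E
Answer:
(a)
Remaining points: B SW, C SE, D SE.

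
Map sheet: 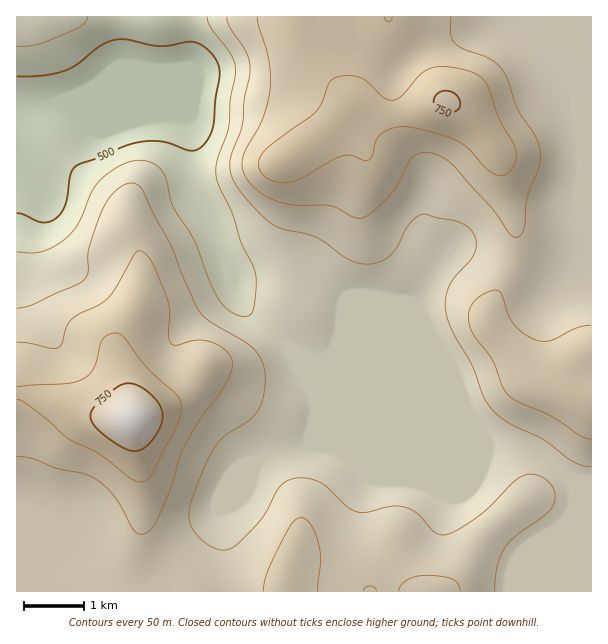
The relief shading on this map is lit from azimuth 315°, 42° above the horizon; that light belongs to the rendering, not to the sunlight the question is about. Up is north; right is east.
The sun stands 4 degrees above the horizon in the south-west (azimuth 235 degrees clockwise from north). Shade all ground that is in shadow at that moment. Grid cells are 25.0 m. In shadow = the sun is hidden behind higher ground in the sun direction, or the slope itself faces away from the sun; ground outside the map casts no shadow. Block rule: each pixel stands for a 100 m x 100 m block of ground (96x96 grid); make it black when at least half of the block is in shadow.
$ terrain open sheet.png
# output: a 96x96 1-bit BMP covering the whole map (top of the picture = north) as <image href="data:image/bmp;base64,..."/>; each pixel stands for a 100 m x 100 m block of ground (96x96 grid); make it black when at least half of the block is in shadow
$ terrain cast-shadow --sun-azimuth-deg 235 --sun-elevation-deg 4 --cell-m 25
<image width="96" height="96" href="data:image/bmp;base64,Qk2+BAAAAAAAAD4AAAAoAAAAYAAAAGAAAAABAAEAAAAAAIAEAAATCwAAEwsAAAIAAAAAAAAA////AAAAAAAAAAAAAAAAAAAOAAAAAAAAAAAAAAAfAAAAAAAAAAAAAAAPgAAAAAAAAAAAAAAHgAAAAAAAAAAAAAAAAAAAAAAAAAAAAAAAAAAAAAAAAAAAAAAAAAAAAAAAAAAAAAAAAAAAAAAAAAAAABAAAAAAAAAGAAAAADgAAAAAAAAeAAAYADgAAAAAAAA/AAA8AHwAAAAAAAA/AAB+AH4AAAAAAAB/AAB/AP8AAAAAAAA/AAB/gP8AAAAAAAA+AAD/gP8AAAAAAAA+AAD/wHwAAAAAAAB8AAB/4AAAAAAAAAD+AAA/4AAAAAAAAAD+AAADwAAAAAAAAAH+AAABAAAAAAAAAAH/AAAAAAAAAAAAAAH/AAAAAAAAAAAAAAH/AAAAAAAAAAAAAAH/AAAAAAAAAAAAAAH/gAAAAAAAAAAAAAH/gAAAAAAAAAAAAAP/gAAAAAAAAAAAAAP/gAAAAAAAAAAAAAf/gAAAAAAAAAAAAA//gAAAAAAAAAAAAA//gAAAAAAAAAAAAA//wAAAAAAAAAAAAB//4AAAAAAAAAAAAB//8AAAAAAAAAAAAB//8DAAAAAAAAAOAB//+PgAAAAAAAAeAD////wAAAAAAAA+AD////wAAAAAAAA8AD////wAAAAAAAA4AB////wAAAAAAAAAAB////wAAAAAAAAAAAf///wAAAAADgAAAAH///wAAAAAPwAAAAB///wAAAAAfwAAAAA///wAAAAAfwAAAAD///wAAAAAfwAAAAH///gAAAAAfwAAAAP///AAAAAAPgAAAAP//8AAAAAAAAAAAAP//4AAAAAAAAAAAAP//wAAAAAAAAAAAAP//gAAAAAAAAAAAAP//gAAAAAAAAAAAAP//AAAAAAAAAAAAAP//AAAAAAAAAAAAAP//AAAAAAAAAAAAAP//AAAAAAAAAAgAAP/+AAAAAAAAABwAAf/+AAAAAAAAAAwAAf/+AAAAAAAAAAQAA//8AAAAAAAAwAAAA//8AAAAAAAB4AAAB//4AAAAAAAB4AAAB//4AAAAAAAB4AAAB//wAAAAAAAB4AAAB//wAAAAAAAB4AAAA//gAAAAAAAAAAAAA//gAAAAAAAAAAAAA//gAAAAAAAAgAAAB//AAAAAYAAB4AAAB//AAAAAAAAD8AAAB//AAAAAAAAH+AAAA//AAAAAAAAP/AAAAf/AAAAAAAAf/gAAAP/AAAAAAAA//gAAAD/AAAAAAAA//wAAAA/AAAAAAAB//wAAAAAAAAAAAAD//wAAAAAAAAAAAAH//4AAAAAAAAAAAAH//4AAAAAAAAAAAAP//4AAAAAAAAAAAAf//4AAAAAAAAAAAA///wAAAAAAAAAAAD///wAAAAAAAAAAAH///gAAAAAAAAAAAH///gAAAAAAAAAAAP///gAAAAAAAAAAAP///gAAAAAAAAAAAP///AAAAAAAAAAAAH///AAAAAAAAAAAAD///AAAAAAAAAAAAA///AAAAAAAAAAAAAP//AAAAAAAAAAAAAB/+AAAAAAAAAAAAAAH8A="/>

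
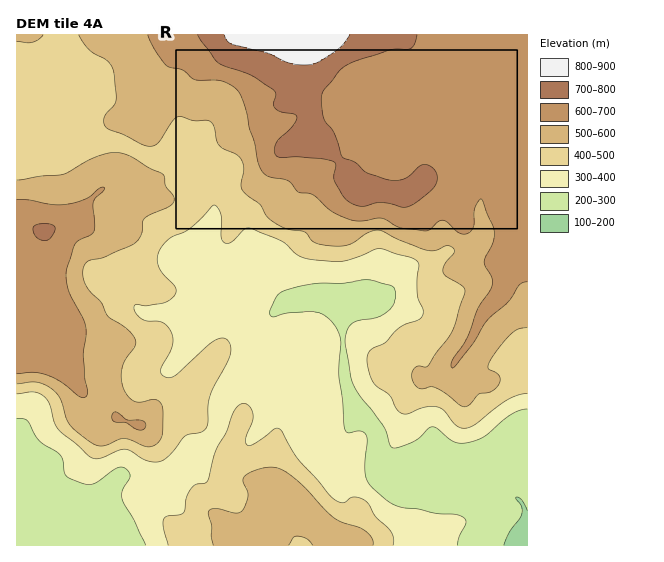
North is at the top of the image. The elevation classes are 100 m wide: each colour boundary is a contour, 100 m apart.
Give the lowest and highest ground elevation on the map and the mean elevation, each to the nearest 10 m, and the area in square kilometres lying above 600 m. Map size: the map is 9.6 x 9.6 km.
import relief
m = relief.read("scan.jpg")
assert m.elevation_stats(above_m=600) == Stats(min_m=170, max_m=880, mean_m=480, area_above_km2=24.3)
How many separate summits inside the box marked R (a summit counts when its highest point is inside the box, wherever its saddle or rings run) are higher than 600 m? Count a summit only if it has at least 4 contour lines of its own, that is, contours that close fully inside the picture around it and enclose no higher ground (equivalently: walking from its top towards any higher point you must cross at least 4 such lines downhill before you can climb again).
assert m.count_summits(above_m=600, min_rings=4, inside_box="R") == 0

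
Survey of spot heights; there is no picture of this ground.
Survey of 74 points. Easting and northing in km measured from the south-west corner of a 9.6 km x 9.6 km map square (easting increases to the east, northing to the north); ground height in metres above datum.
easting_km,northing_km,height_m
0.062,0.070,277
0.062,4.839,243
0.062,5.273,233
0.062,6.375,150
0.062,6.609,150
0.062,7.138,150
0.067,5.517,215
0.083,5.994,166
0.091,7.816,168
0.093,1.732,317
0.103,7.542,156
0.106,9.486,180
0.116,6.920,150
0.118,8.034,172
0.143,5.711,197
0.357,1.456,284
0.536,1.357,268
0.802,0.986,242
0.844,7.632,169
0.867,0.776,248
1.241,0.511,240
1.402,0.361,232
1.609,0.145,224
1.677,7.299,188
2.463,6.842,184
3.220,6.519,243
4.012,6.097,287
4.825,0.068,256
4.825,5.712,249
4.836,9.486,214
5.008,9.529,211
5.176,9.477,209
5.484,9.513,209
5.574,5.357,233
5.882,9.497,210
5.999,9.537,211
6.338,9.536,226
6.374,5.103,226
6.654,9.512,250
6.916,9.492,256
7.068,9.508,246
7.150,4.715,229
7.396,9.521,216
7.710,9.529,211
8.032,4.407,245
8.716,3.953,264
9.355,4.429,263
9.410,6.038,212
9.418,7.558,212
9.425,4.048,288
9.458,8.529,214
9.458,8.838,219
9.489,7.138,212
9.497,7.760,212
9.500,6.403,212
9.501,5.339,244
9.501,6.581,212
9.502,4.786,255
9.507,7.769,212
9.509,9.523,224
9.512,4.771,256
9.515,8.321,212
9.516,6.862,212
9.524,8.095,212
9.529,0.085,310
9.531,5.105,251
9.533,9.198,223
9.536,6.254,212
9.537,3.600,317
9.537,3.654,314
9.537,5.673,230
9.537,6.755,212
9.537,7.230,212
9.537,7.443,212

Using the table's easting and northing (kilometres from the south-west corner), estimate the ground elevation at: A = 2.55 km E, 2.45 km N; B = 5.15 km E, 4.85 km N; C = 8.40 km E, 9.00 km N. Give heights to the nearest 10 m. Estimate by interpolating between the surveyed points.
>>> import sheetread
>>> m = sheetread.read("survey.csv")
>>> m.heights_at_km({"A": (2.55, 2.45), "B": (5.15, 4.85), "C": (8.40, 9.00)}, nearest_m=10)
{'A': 220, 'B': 220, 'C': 220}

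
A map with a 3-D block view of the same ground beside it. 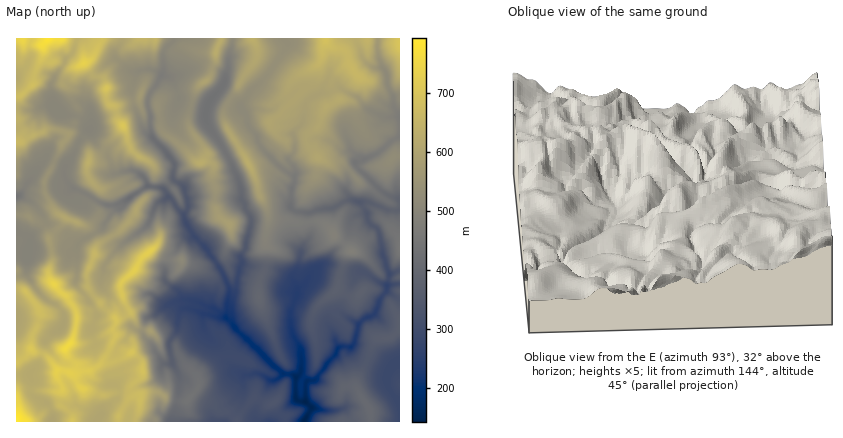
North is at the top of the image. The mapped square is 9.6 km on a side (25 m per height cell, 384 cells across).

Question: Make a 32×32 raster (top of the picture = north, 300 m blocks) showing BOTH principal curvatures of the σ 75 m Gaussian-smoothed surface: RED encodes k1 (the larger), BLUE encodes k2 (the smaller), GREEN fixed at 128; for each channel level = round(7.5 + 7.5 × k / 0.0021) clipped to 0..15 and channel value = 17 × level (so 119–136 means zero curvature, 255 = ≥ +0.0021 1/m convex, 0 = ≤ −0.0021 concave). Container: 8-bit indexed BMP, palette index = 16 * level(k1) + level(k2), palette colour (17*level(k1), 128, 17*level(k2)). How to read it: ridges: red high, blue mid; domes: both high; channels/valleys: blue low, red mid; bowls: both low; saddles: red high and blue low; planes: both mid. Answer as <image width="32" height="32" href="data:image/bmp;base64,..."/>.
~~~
<image width="32" height="32" href="data:image/bmp;base64,Qk02CAAAAAAAADYEAAAoAAAAIAAAACAAAAABAAgAAAAAAAAEAAATCwAAEwsAAAABAAAAAAAAAIAAABGAAAAigAAAM4AAAESAAABVgAAAZoAAAHeAAACIgAAAmYAAAKqAAAC7gAAAzIAAAN2AAADugAAA/4AAAACAEQARgBEAIoARADOAEQBEgBEAVYARAGaAEQB3gBEAiIARAJmAEQCqgBEAu4ARAMyAEQDdgBEA7oARAP+AEQAAgCIAEYAiACKAIgAzgCIARIAiAFWAIgBmgCIAd4AiAIiAIgCZgCIAqoAiALuAIgDMgCIA3YAiAO6AIgD/gCIAAIAzABGAMwAigDMAM4AzAESAMwBVgDMAZoAzAHeAMwCIgDMAmYAzAKqAMwC7gDMAzIAzAN2AMwDugDMA/4AzAACARAARgEQAIoBEADOARABEgEQAVYBEAGaARAB3gEQAiIBEAJmARACqgEQAu4BEAMyARADdgEQA7oBEAP+ARAAAgFUAEYBVACKAVQAzgFUARIBVAFWAVQBmgFUAd4BVAIiAVQCZgFUAqoBVALuAVQDMgFUA3YBVAO6AVQD/gFUAAIBmABGAZgAigGYAM4BmAESAZgBVgGYAZoBmAHeAZgCIgGYAmYBmAKqAZgC7gGYAzIBmAN2AZgDugGYA/4BmAACAdwARgHcAIoB3ADOAdwBEgHcAVYB3AGaAdwB3gHcAiIB3AJmAdwCqgHcAu4B3AMyAdwDdgHcA7oB3AP+AdwAAgIgAEYCIACKAiAAzgIgARICIAFWAiABmgIgAd4CIAIiAiACZgIgAqoCIALuAiADMgIgA3YCIAO6AiAD/gIgAAICZABGAmQAigJkAM4CZAESAmQBVgJkAZoCZAHeAmQCIgJkAmYCZAKqAmQC7gJkAzICZAN2AmQDugJkA/4CZAACAqgARgKoAIoCqADOAqgBEgKoAVYCqAGaAqgB3gKoAiICqAJmAqgCqgKoAu4CqAMyAqgDdgKoA7oCqAP+AqgAAgLsAEYC7ACKAuwAzgLsARIC7AFWAuwBmgLsAd4C7AIiAuwCZgLsAqoC7ALuAuwDMgLsA3YC7AO6AuwD/gLsAAIDMABGAzAAigMwAM4DMAESAzABVgMwAZoDMAHeAzACIgMwAmYDMAKqAzAC7gMwAzIDMAN2AzADugMwA/4DMAACA3QARgN0AIoDdADOA3QBEgN0AVYDdAGaA3QB3gN0AiIDdAJmA3QCqgN0Au4DdAMyA3QDdgN0A7oDdAP+A3QAAgO4AEYDuACKA7gAzgO4ARIDuAFWA7gBmgO4Ad4DuAIiA7gCZgO4AqoDuALuA7gDMgO4A3YDuAO6A7gD/gO4AAID/ABGA/wAigP8AM4D/AESA/wBVgP8AZoD/AHeA/wCIgP8AmYD/AKqA/wC7gP8AzID/AN2A/wDugP8A/4D/ANm2lHTHlnaFuIXFlXKEpoaFlqh2lpbH1bDV07aXqJeFxnRztoWUdoWVltiD15K4dZeHh5eXuLOSgJO2g6a4l4XVlKa4lcm2p5WnyNXogaenhYeGl6a26JLE2KinuJd1hqR2hbeVpoV1dpflkaWDhrmWdoaWpIHkgaCSuJiodnaHpnSFx6aot5aGhfmClJO4uJWGhqfGoOWh56C2l5eXdoe2tsSjxYR1t5bI5pCyxqaFhoenx4DF2IG214C2pbd2dpbHcsb4pIWWpcejwrDXdXZ2l7eAhOeGgba4gqKBt6eWddd1YuSTdafHo8D6tZOHhpe3gIaX13SUyJeU2ZDJl6d2pqeUo9aEhtfFoKKVhJiGpYOFl7ioc5XIdpelkJGUl3XHtpDlpZS1pOjncnSGhoaVlJaYuJiEhbendpa5pZOoxtSA1fiSxYPmtYGSlHWFdpeUhajIdoZ1hbe4lqi3oKbWoOn5crOVg/izlbahhJZ2t6OTqLd1doaGdbeGlqeRo6ST+YSTxLVzlPfYlZHppbi1wpKWtpZ0dXV0pqVjo+WhhXO0tHWD+JKVpvakkNnHt6DnYaSVlcijtGKDxrXmgMiHdqWVd5P5lXKUyPmis5aBdOXTssm4pnK22LTIuKdwx4d1yJZ1g6LF1oCB1uaFcYNk19eA14eGl4SXuYWXuJC3hqeEpdfopnPH95HC1ZWAtsj42oDGl5e4tri4daeBxqe4lpX4pXOXpYL255DHoaKn2balgMWnhZOCgpO3ppOkg5SFx4SGhpGzooD41HD0gJbWhWGT+IaEt6iHlZJxg7aVpYbHdoWT59jH5rDgsNNyl8eYgLXXhYWlqJiXg9rFlJW2hMeFhMe1ZISkgPm0wYOU15Vw96aXlnOmlpW11ZKolqWFlaZz18eWlZLm+bOA6OjokZL4loSFhaeouLdytrint3N1xoO0xoSV99aVcMa2t8eA96eDhpaVqJiXhYWUg6jJxpSkt5KEpoX2dXDWtpXngLP3hYOnp5WXhpeEmJiWhKan2MW3hXV06ddzs6eF53OA+IWEp6iHhZeohnWHh5eWt3WFdYWWdJT1s6Wil4bGc6TXdoWnl4eHh6eGdZaGhobFZHV2loZz59iTtbWHdsZzg9d2hpeXh4eGmLe3pYWHhee1cpWndZT6k3TXkqeGtsWAk+aEdoeXh4d2hpSVp6WUduiklKV0s+eEhreUhYaV+NZw+JaEhpiXh4aGh7nKo8WFtqWi1+mzk4V2hZV1h3Z15YCm2IaEh5e3l4Wot5RwtpVzxoRxx+dzhIaGtoSHh5X4cXSmqIWFdoW3hqeEtoK4t6TYx7OUpraUqKjZkoeHddXDlLimdnZ2driWloXHkqg="/>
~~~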